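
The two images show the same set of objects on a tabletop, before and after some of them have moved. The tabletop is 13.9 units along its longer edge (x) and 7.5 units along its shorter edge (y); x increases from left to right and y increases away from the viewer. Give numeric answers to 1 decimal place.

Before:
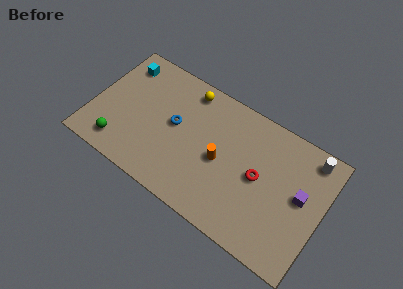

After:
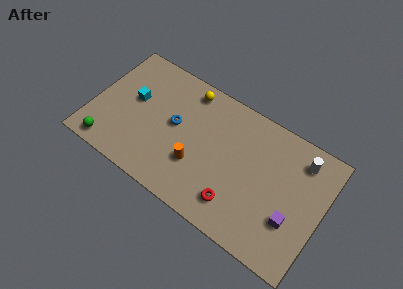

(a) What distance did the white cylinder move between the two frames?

0.6

The white cylinder was near (12.8, 6.5) before and (12.3, 6.1) after, so it travelled √(0.5² + 0.4²) ≈ 0.6 units.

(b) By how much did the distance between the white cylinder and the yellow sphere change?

-0.5

The distance was about 7.5 in the first image and 7.0 in the second, so they moved 0.5 units closer together.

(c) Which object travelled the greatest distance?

the red torus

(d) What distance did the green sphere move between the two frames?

0.7

The green sphere was near (2.0, 1.3) before and (1.4, 0.9) after, so it travelled √(0.6² + 0.4²) ≈ 0.7 units.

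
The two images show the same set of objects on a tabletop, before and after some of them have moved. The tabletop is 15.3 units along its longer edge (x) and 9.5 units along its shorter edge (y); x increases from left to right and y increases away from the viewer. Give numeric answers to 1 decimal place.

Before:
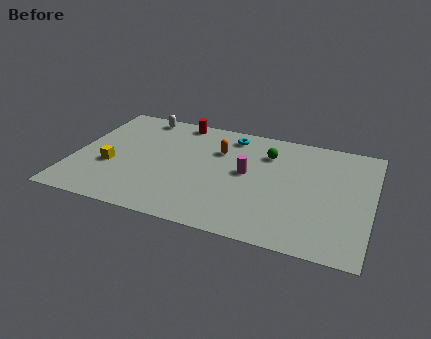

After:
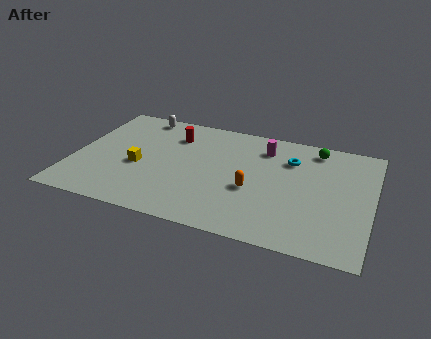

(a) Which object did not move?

the white capsule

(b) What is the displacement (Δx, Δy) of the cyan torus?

(3.2, -1.2)

The cyan torus started near (7.8, 8.1) and ended near (11.0, 6.9).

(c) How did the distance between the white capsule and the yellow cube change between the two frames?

-0.5

The distance was about 5.0 in the first image and 4.5 in the second, so they moved 0.5 units closer together.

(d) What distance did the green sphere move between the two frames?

2.6

The green sphere was near (9.8, 7.1) before and (12.2, 8.2) after, so it travelled √(2.4² + 1.1²) ≈ 2.6 units.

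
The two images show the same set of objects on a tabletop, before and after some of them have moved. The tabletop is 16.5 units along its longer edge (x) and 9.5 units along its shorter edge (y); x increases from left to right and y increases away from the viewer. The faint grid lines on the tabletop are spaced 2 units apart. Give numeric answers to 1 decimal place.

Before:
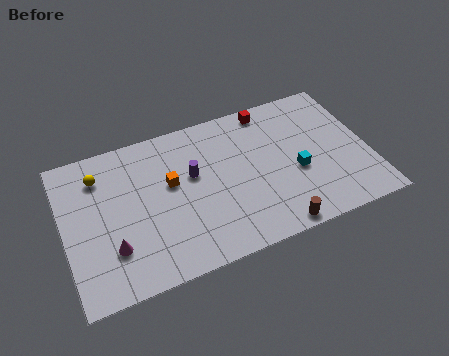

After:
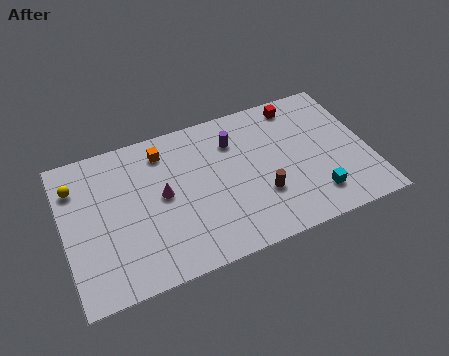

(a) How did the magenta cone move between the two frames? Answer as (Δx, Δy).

(2.9, 2.3)

From the two frames, the magenta cone sits at roughly (2.4, 2.7) before and (5.3, 5.0) after.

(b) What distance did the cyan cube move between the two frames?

2.1

The cyan cube was near (12.5, 3.9) before and (13.3, 2.0) after, so it travelled √(0.8² + 1.9²) ≈ 2.1 units.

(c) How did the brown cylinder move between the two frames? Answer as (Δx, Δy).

(-0.4, 2.3)

The brown cylinder was at about (10.9, 0.8) and moved to about (10.5, 3.1).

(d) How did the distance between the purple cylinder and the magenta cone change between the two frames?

-0.9

Before: roughly 5.5 units apart; after: 4.6. That's 0.9 units closer together.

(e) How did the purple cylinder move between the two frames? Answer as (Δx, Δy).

(2.4, 1.4)

From the two frames, the purple cylinder sits at roughly (7.0, 5.7) before and (9.4, 7.1) after.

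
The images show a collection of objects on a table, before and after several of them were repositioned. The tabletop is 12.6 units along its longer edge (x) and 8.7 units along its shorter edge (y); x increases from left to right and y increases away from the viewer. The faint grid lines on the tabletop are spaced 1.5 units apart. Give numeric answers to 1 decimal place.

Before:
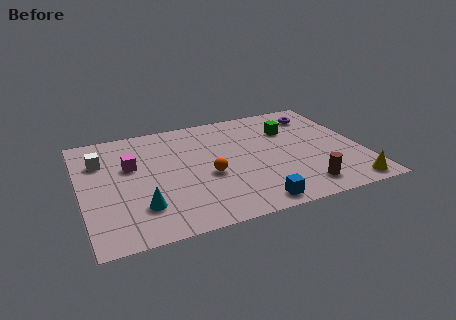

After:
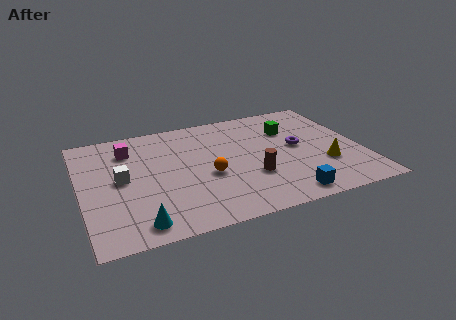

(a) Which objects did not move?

the orange sphere and the green cube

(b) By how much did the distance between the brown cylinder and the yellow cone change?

+1.2

The distance was about 2.1 in the first image and 3.3 in the second, so they moved 1.2 units further apart.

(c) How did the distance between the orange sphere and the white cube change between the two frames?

-1.4

The distance was about 5.3 in the first image and 3.9 in the second, so they moved 1.4 units closer together.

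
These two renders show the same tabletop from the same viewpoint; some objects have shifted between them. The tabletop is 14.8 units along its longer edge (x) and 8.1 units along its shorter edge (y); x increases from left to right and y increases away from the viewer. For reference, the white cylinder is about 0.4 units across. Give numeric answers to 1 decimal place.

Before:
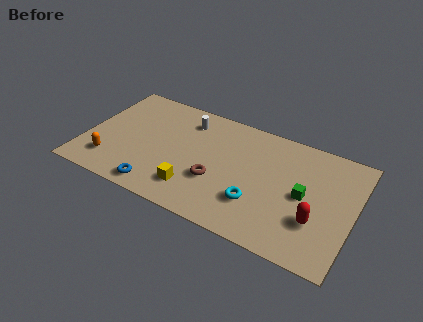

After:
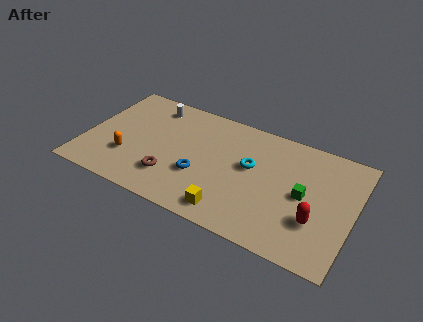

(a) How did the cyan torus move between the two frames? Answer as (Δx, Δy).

(-0.6, 2.3)

The cyan torus was at about (9.7, 2.4) and moved to about (9.1, 4.7).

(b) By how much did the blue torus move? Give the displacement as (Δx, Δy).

(2.1, 1.9)

The blue torus was at about (4.4, 1.0) and moved to about (6.5, 2.9).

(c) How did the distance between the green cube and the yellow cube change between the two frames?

-1.6

Before: roughly 6.2 units apart; after: 4.6. That's 1.6 units closer together.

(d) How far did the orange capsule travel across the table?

1.1

From (1.6, 1.8) to (2.5, 2.5), the orange capsule covered √(0.9² + 0.7²) ≈ 1.1 units.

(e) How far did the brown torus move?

2.5

From (7.4, 2.9) to (5.0, 2.1), the brown torus covered √(2.4² + 0.8²) ≈ 2.5 units.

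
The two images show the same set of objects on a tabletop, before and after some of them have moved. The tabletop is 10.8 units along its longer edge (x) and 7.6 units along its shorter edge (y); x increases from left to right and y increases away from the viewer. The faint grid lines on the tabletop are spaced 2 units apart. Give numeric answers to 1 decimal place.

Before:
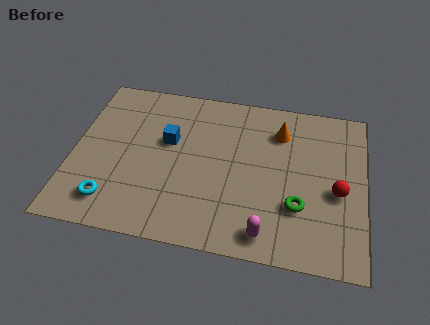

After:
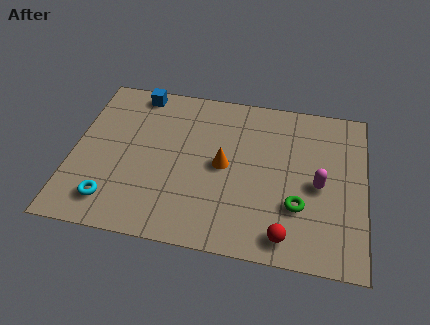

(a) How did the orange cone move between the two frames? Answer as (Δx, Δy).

(-2.0, -2.0)

From the two frames, the orange cone sits at roughly (7.6, 5.8) before and (5.6, 3.8) after.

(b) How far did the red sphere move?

2.9

The red sphere moved from about (9.8, 3.3) to (8.0, 1.0), a distance of √(1.8² + 2.3²) ≈ 2.9.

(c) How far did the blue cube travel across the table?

2.6

The blue cube was near (3.5, 4.6) before and (2.2, 6.8) after, so it travelled √(1.3² + 2.2²) ≈ 2.6 units.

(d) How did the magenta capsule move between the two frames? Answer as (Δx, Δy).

(1.8, 2.5)

The magenta capsule was at about (7.3, 1.0) and moved to about (9.1, 3.5).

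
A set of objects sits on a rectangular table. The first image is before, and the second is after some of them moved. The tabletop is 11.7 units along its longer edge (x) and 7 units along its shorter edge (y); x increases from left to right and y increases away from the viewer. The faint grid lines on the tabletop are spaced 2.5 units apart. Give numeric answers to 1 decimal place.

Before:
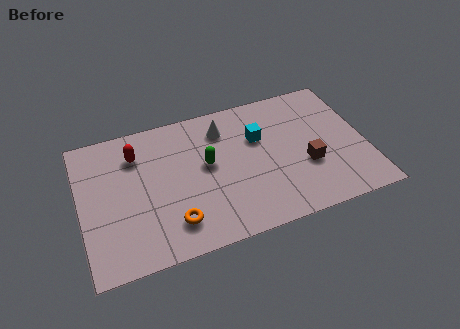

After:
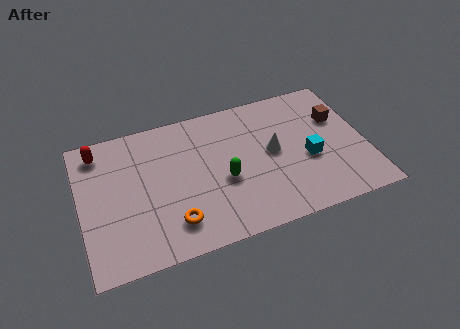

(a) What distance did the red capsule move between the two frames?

1.6

The red capsule moved from about (2.4, 5.3) to (0.9, 5.9), a distance of √(1.5² + 0.6²) ≈ 1.6.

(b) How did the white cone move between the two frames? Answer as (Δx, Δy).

(1.9, -1.8)

The white cone was at about (6.0, 5.5) and moved to about (7.9, 3.7).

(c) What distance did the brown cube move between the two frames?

2.5

The brown cube was near (9.2, 2.6) before and (10.7, 4.6) after, so it travelled √(1.5² + 2.0²) ≈ 2.5 units.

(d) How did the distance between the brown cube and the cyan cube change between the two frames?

-0.5

They were about 2.7 units apart before and 2.2 after — 0.5 units closer together.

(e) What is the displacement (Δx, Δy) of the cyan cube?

(1.9, -1.7)

From the two frames, the cyan cube sits at roughly (7.4, 4.6) before and (9.3, 2.9) after.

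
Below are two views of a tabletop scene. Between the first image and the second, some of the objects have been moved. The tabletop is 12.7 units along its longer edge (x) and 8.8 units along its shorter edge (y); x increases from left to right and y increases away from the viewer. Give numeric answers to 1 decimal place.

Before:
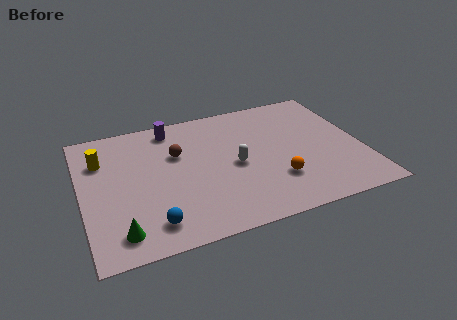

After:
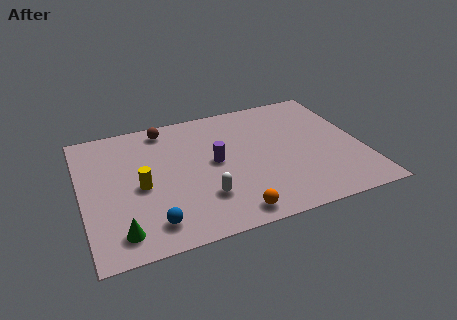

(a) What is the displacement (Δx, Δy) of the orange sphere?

(-2.2, -1.5)

From the two frames, the orange sphere sits at roughly (8.6, 2.5) before and (6.4, 1.0) after.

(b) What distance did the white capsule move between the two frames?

2.3

The white capsule was near (6.9, 4.1) before and (5.3, 2.4) after, so it travelled √(1.6² + 1.7²) ≈ 2.3 units.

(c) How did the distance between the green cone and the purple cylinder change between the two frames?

-1.3

The distance was about 6.8 in the first image and 5.5 in the second, so they moved 1.3 units closer together.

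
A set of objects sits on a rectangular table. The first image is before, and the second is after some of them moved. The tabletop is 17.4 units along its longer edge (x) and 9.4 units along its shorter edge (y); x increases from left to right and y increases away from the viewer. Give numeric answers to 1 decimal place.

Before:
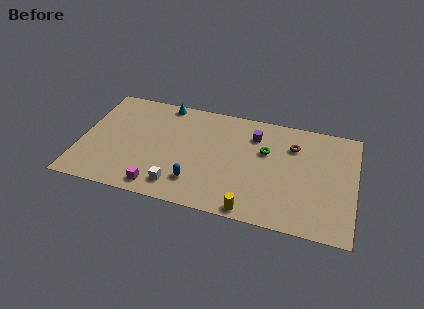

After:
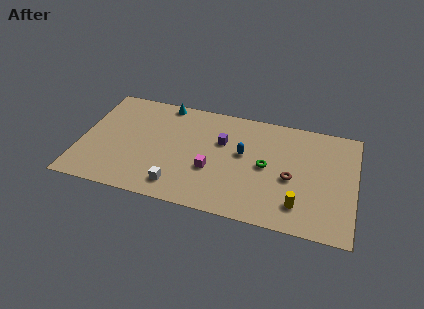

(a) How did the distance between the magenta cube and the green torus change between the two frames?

-4.5

They were about 8.1 units apart before and 3.6 after — 4.5 units closer together.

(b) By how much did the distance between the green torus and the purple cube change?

+1.8

The distance was about 1.4 in the first image and 3.2 in the second, so they moved 1.8 units further apart.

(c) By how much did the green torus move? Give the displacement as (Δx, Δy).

(0.1, -1.3)

The green torus was at about (11.7, 6.0) and moved to about (11.8, 4.7).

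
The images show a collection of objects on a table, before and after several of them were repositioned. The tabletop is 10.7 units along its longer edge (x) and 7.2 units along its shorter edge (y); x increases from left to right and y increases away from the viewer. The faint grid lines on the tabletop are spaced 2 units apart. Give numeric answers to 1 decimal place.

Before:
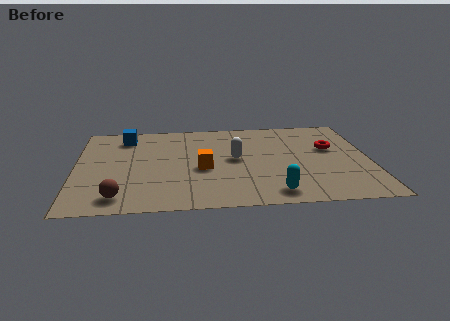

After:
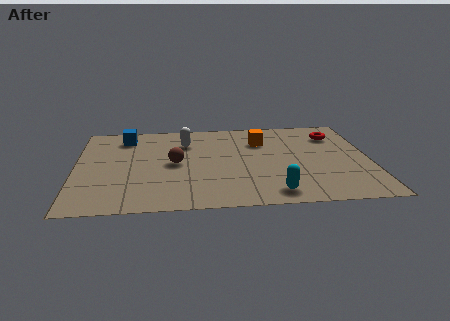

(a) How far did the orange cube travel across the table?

3.0

The orange cube moved from about (4.6, 3.1) to (6.8, 5.2), a distance of √(2.2² + 2.1²) ≈ 3.0.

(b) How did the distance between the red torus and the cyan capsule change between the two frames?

+1.1

They were about 4.0 units apart before and 5.1 after — 1.1 units further apart.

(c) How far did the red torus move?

1.1

From (9.3, 4.4) to (9.5, 5.5), the red torus covered √(0.2² + 1.1²) ≈ 1.1 units.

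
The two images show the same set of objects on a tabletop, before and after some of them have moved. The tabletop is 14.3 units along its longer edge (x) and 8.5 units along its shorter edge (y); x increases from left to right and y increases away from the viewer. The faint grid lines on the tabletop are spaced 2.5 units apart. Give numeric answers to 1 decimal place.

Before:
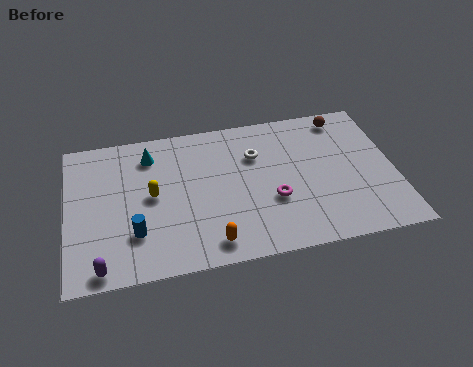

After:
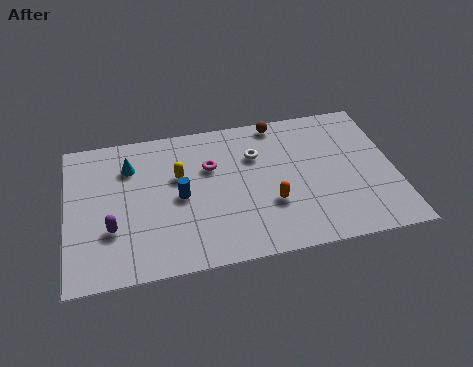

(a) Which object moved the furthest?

the magenta torus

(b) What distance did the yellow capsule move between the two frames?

1.5

From (3.7, 4.4) to (4.9, 5.3), the yellow capsule covered √(1.2² + 0.9²) ≈ 1.5 units.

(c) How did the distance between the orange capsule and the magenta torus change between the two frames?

+0.3

Before: roughly 3.4 units apart; after: 3.7. That's 0.3 units further apart.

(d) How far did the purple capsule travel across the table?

2.1

From (1.4, 0.8) to (1.9, 2.8), the purple capsule covered √(0.5² + 2.0²) ≈ 2.1 units.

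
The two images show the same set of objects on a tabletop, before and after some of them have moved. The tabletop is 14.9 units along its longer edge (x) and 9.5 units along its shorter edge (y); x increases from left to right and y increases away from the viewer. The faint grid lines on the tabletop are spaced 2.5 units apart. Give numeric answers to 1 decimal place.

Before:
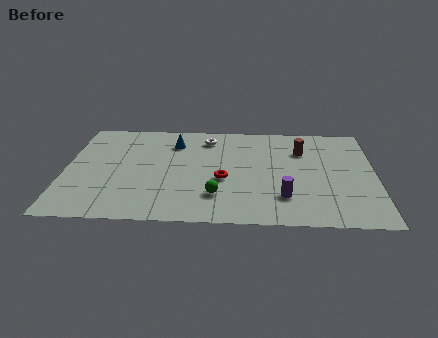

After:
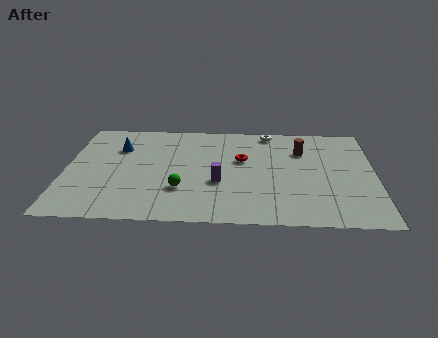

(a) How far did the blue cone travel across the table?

2.8

From (5.2, 7.3) to (2.5, 6.7), the blue cone covered √(2.7² + 0.6²) ≈ 2.8 units.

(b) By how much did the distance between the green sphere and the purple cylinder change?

-1.3

They were about 3.2 units apart before and 1.9 after — 1.3 units closer together.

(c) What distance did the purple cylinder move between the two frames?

3.3

The purple cylinder was near (10.5, 2.4) before and (7.4, 3.6) after, so it travelled √(3.1² + 1.2²) ≈ 3.3 units.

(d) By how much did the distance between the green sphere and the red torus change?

+2.6

They were about 1.5 units apart before and 4.1 after — 2.6 units further apart.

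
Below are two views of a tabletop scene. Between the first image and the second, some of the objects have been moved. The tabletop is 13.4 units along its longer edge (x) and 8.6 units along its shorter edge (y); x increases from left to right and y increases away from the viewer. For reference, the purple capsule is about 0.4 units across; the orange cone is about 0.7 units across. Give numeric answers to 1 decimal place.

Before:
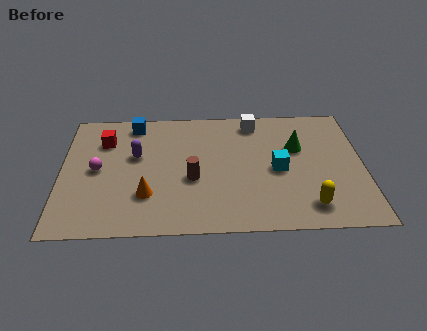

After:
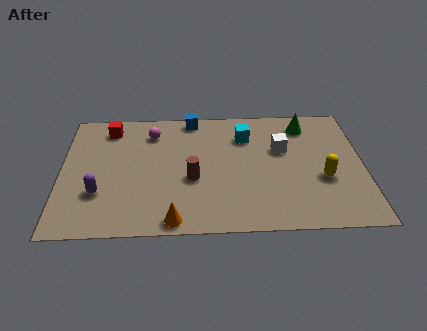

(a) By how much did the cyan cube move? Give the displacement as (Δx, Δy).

(-1.4, 2.4)

From the two frames, the cyan cube sits at roughly (9.6, 4.0) before and (8.2, 6.4) after.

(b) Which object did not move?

the brown cylinder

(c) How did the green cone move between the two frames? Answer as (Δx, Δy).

(0.4, 1.6)

From the two frames, the green cone sits at roughly (10.5, 5.5) before and (10.9, 7.1) after.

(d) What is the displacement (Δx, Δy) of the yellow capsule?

(0.7, 1.8)

The yellow capsule started near (10.9, 1.5) and ended near (11.6, 3.3).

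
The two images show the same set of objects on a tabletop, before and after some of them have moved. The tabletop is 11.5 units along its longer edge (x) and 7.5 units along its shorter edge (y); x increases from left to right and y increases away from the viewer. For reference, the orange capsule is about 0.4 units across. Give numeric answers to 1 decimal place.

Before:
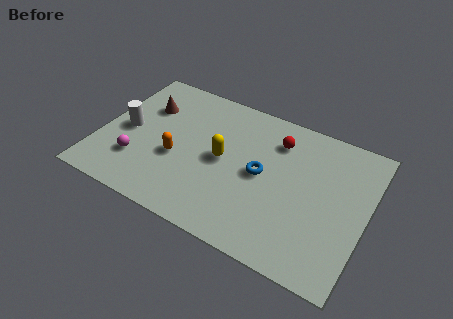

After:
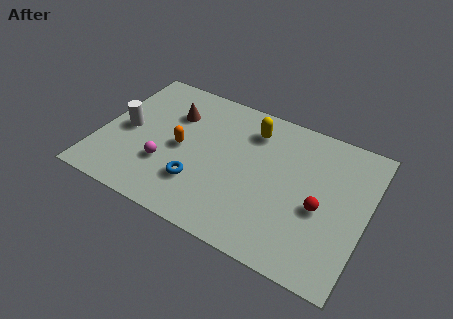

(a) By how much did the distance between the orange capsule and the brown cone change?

-1.0

They were about 2.8 units apart before and 1.8 after — 1.0 units closer together.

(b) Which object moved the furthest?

the red sphere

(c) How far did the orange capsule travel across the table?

0.6

The orange capsule was near (3.4, 3.0) before and (3.5, 3.6) after, so it travelled √(0.1² + 0.6²) ≈ 0.6 units.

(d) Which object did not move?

the white cylinder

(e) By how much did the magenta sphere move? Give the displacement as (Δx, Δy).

(1.2, 0.3)

The magenta sphere was at about (1.8, 2.1) and moved to about (3.0, 2.4).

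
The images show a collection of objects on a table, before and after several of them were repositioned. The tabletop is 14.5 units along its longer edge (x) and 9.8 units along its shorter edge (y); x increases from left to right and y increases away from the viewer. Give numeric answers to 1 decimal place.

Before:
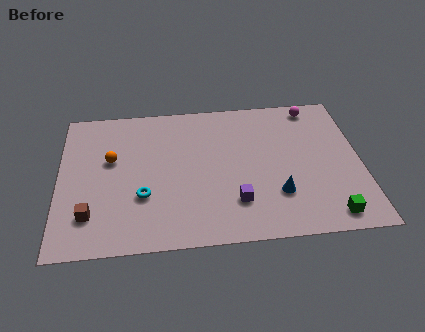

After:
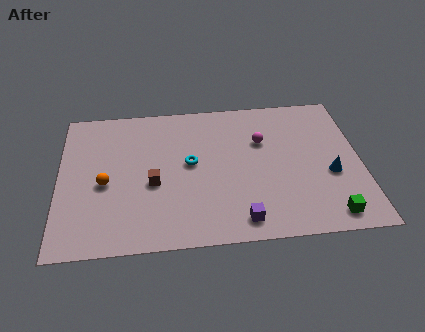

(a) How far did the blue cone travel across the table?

2.8

From (10.4, 2.8) to (13.0, 3.9), the blue cone covered √(2.6² + 1.1²) ≈ 2.8 units.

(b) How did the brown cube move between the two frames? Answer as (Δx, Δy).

(3.0, 1.8)

The brown cube was at about (1.5, 2.3) and moved to about (4.5, 4.1).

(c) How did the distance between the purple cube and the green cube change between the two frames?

-0.4

Before: roughly 4.6 units apart; after: 4.2. That's 0.4 units closer together.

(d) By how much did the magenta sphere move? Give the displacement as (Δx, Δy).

(-2.6, -2.2)

From the two frames, the magenta sphere sits at roughly (12.4, 8.7) before and (9.8, 6.5) after.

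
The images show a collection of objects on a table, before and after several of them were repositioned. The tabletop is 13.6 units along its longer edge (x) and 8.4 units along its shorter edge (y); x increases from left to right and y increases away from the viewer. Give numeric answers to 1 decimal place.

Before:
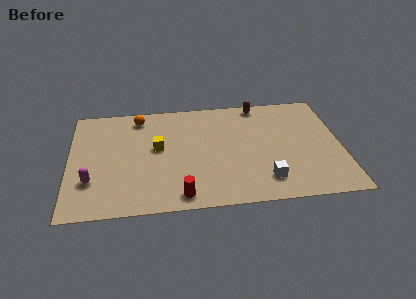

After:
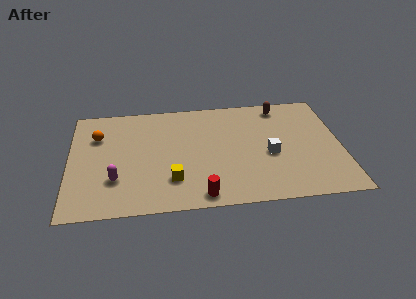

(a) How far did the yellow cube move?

2.6

The yellow cube was near (4.4, 4.7) before and (5.1, 2.2) after, so it travelled √(0.7² + 2.5²) ≈ 2.6 units.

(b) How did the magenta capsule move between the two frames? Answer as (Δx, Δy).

(1.2, 0.0)

The magenta capsule started near (1.1, 2.5) and ended near (2.3, 2.5).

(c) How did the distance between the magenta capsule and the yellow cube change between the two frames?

-1.2

The distance was about 4.0 in the first image and 2.8 in the second, so they moved 1.2 units closer together.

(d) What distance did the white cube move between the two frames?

1.9

The white cube was near (9.7, 1.7) before and (10.0, 3.6) after, so it travelled √(0.3² + 1.9²) ≈ 1.9 units.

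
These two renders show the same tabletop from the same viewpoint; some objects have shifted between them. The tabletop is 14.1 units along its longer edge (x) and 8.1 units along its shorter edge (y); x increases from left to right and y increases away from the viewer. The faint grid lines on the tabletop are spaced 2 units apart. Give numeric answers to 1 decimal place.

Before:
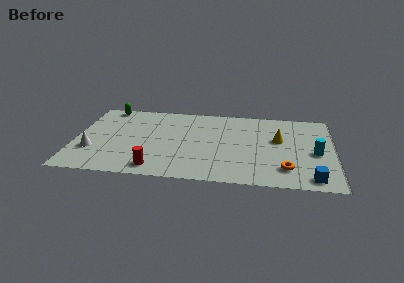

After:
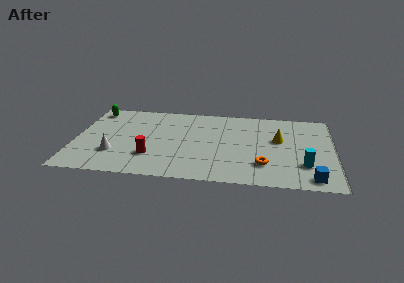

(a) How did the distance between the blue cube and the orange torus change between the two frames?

+1.2

They were about 1.6 units apart before and 2.8 after — 1.2 units further apart.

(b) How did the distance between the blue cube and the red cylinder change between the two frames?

+0.4

Before: roughly 8.4 units apart; after: 8.8. That's 0.4 units further apart.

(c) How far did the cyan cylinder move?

1.4

From (13.1, 3.6) to (12.5, 2.3), the cyan cylinder covered √(0.6² + 1.3²) ≈ 1.4 units.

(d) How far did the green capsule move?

0.8

The green capsule moved from about (1.6, 7.3) to (0.9, 6.9), a distance of √(0.7² + 0.4²) ≈ 0.8.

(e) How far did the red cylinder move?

1.2

The red cylinder moved from about (4.5, 1.1) to (4.2, 2.3), a distance of √(0.3² + 1.2²) ≈ 1.2.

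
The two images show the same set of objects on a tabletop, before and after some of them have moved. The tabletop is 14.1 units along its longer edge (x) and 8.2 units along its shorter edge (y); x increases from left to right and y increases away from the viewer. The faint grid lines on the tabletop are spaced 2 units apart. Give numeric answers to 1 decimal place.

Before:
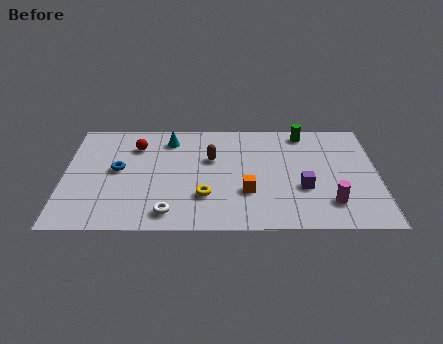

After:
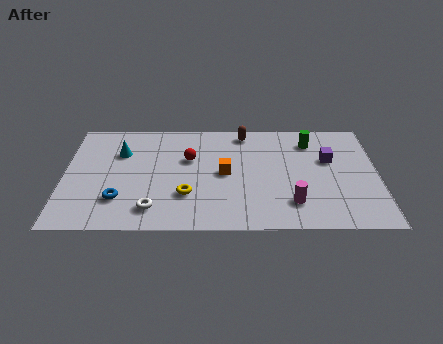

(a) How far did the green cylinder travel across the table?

0.8

The green cylinder was near (10.8, 7.2) before and (11.1, 6.5) after, so it travelled √(0.3² + 0.7²) ≈ 0.8 units.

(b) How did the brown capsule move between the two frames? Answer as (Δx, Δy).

(1.5, 2.0)

The brown capsule started near (6.6, 5.2) and ended near (8.1, 7.2).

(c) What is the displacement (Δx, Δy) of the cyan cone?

(-2.2, -1.0)

From the two frames, the cyan cone sits at roughly (4.7, 6.7) before and (2.5, 5.7) after.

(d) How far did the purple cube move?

2.4

The purple cube moved from about (10.7, 3.0) to (11.9, 5.1), a distance of √(1.2² + 2.1²) ≈ 2.4.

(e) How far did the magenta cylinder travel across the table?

1.7

From (11.9, 1.9) to (10.2, 1.9), the magenta cylinder covered √(1.7² + 0.0²) ≈ 1.7 units.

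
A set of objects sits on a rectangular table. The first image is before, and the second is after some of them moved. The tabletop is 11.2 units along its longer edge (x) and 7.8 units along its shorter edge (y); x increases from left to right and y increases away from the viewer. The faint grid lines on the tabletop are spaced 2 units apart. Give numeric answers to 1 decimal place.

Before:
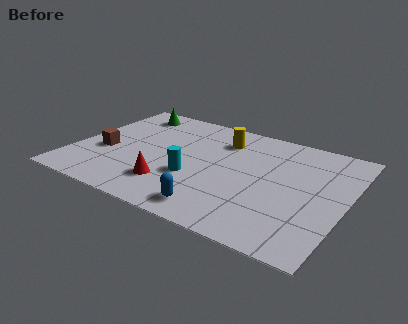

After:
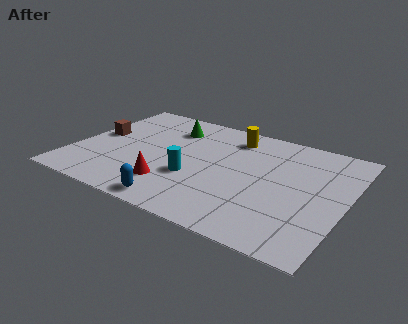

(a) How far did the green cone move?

2.0

From (1.7, 6.6) to (3.6, 6.0), the green cone covered √(1.9² + 0.6²) ≈ 2.0 units.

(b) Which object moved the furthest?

the green cone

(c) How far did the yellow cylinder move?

0.6

The yellow cylinder moved from about (5.8, 6.0) to (6.2, 6.4), a distance of √(0.4² + 0.4²) ≈ 0.6.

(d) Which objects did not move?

the cyan cylinder and the red cone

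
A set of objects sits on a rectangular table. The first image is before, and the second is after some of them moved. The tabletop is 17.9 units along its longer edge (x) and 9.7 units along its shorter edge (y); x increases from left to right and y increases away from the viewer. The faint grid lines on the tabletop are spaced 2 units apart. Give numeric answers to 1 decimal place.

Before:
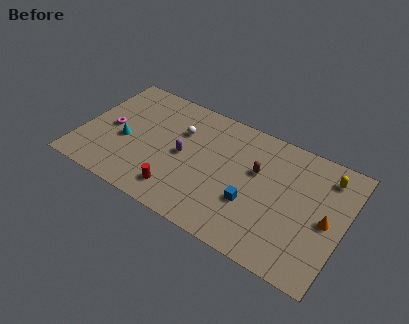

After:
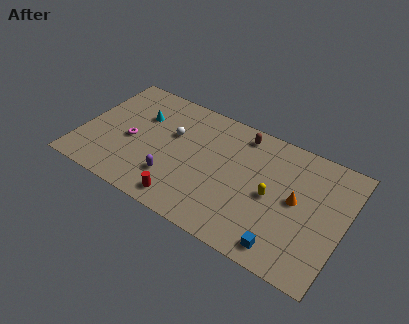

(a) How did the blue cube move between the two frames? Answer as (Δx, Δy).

(2.5, -2.1)

The blue cube started near (11.9, 3.4) and ended near (14.4, 1.3).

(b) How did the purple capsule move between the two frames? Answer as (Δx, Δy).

(-0.4, -2.2)

The purple capsule started near (7.0, 4.8) and ended near (6.6, 2.6).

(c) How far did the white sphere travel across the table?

0.7

The white sphere was near (6.5, 6.6) before and (6.0, 6.1) after, so it travelled √(0.5² + 0.5²) ≈ 0.7 units.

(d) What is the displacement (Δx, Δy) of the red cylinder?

(0.5, -0.5)

The red cylinder was at about (7.1, 1.8) and moved to about (7.6, 1.3).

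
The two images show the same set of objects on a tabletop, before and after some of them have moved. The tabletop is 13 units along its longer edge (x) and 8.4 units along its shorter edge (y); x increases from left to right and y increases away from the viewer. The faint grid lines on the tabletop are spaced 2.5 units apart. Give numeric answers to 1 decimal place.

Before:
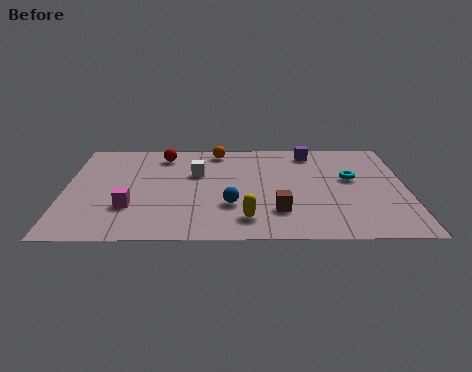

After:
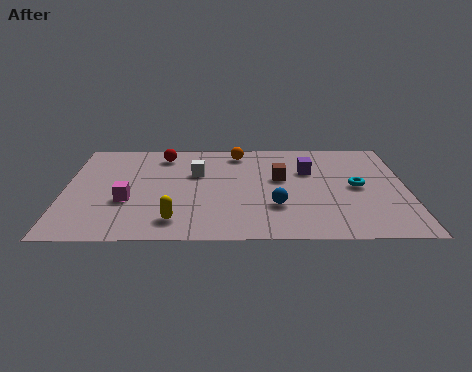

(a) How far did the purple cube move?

1.6

The purple cube moved from about (9.4, 7.2) to (9.3, 5.6), a distance of √(0.1² + 1.6²) ≈ 1.6.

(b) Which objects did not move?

the red sphere and the white cube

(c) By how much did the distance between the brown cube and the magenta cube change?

+0.5

The distance was about 5.6 in the first image and 6.1 in the second, so they moved 0.5 units further apart.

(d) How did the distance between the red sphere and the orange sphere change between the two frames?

+0.8

Before: roughly 2.1 units apart; after: 2.9. That's 0.8 units further apart.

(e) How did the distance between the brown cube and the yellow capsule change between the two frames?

+3.9

The distance was about 1.3 in the first image and 5.2 in the second, so they moved 3.9 units further apart.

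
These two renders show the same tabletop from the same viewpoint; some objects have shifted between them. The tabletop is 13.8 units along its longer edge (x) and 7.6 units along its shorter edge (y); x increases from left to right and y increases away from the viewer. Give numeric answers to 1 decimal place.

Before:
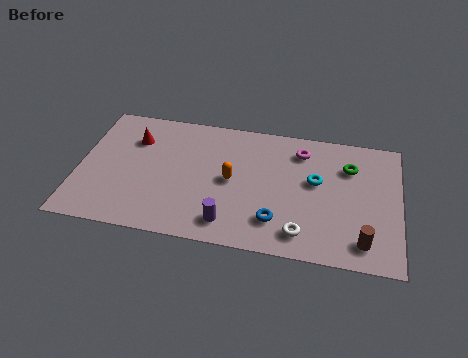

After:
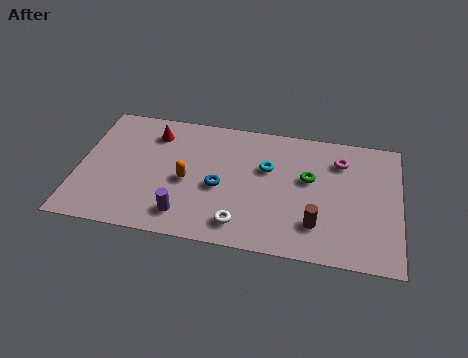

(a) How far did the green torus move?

2.0

From (11.6, 5.5) to (9.9, 4.5), the green torus covered √(1.7² + 1.0²) ≈ 2.0 units.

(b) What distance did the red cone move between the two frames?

0.9

The red cone moved from about (2.3, 5.5) to (3.1, 6.0), a distance of √(0.8² + 0.5²) ≈ 0.9.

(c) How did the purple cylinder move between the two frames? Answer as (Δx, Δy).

(-1.9, 0.1)

From the two frames, the purple cylinder sits at roughly (6.6, 1.3) before and (4.7, 1.4) after.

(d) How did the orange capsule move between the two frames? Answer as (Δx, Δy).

(-1.9, -0.4)

The orange capsule started near (6.6, 3.8) and ended near (4.7, 3.4).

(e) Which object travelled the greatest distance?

the blue torus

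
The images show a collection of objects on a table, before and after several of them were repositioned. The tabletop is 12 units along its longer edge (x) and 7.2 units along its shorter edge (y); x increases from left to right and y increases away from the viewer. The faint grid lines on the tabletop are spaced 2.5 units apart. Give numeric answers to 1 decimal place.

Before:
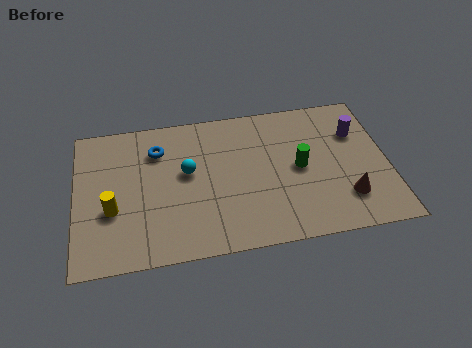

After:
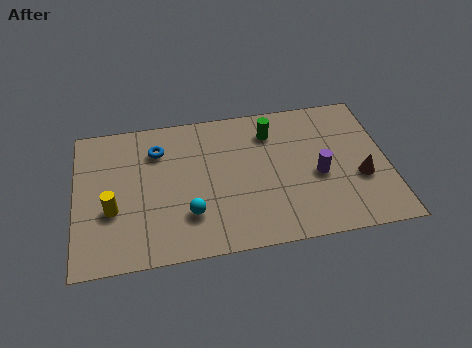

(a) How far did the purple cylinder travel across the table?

2.5

The purple cylinder was near (10.9, 5.0) before and (9.3, 3.1) after, so it travelled √(1.6² + 1.9²) ≈ 2.5 units.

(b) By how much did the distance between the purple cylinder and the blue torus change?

-1.2

They were about 7.7 units apart before and 6.5 after — 1.2 units closer together.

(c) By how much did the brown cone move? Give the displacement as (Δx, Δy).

(0.6, 0.9)

The brown cone was at about (10.3, 1.8) and moved to about (10.9, 2.7).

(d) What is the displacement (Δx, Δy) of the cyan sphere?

(0.0, -2.1)

From the two frames, the cyan sphere sits at roughly (4.3, 4.1) before and (4.3, 2.0) after.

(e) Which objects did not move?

the blue torus and the yellow cylinder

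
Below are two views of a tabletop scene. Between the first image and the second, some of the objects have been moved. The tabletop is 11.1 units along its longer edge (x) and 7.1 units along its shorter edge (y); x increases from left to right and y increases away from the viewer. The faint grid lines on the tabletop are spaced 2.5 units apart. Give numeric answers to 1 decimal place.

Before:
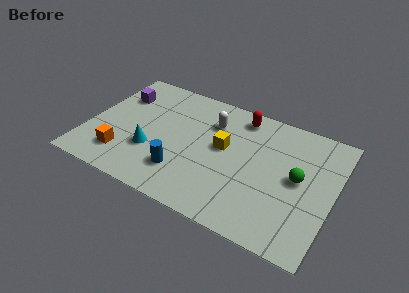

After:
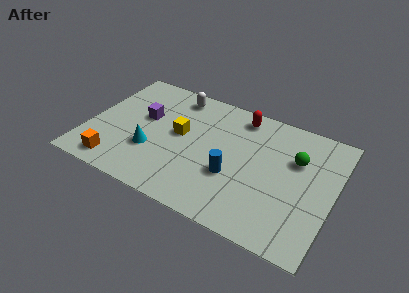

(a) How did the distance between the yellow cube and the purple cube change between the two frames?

-3.4

They were about 5.1 units apart before and 1.7 after — 3.4 units closer together.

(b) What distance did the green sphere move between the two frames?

1.0

The green sphere moved from about (9.5, 3.7) to (9.3, 4.7), a distance of √(0.2² + 1.0²) ≈ 1.0.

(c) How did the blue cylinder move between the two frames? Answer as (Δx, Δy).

(2.2, 0.8)

From the two frames, the blue cylinder sits at roughly (4.5, 1.8) before and (6.7, 2.6) after.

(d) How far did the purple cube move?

1.6

The purple cube was near (1.1, 5.1) before and (2.4, 4.2) after, so it travelled √(1.3² + 0.9²) ≈ 1.6 units.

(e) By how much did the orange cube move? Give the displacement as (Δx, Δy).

(-0.2, -0.6)

From the two frames, the orange cube sits at roughly (1.8, 1.6) before and (1.6, 1.0) after.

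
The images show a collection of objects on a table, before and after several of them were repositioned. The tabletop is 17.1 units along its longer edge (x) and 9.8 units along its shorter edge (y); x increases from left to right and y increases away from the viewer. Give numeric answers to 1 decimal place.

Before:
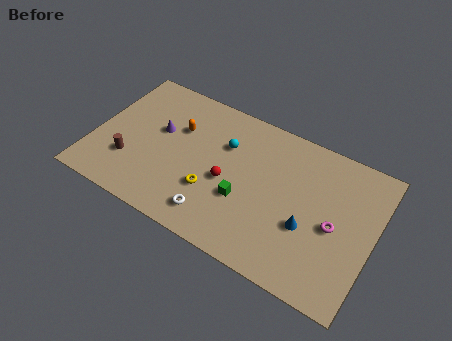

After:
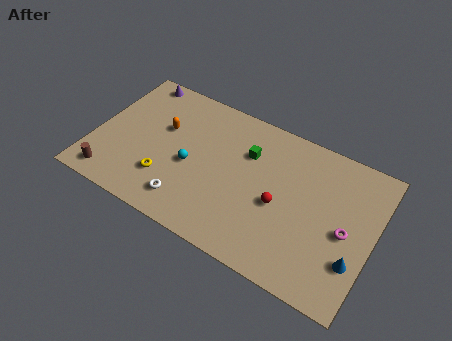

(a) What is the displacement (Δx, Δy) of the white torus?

(-1.7, 0.1)

The white torus was at about (7.9, 1.7) and moved to about (6.2, 1.8).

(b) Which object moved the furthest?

the purple cone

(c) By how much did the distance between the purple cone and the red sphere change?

+6.0

Before: roughly 4.7 units apart; after: 10.7. That's 6.0 units further apart.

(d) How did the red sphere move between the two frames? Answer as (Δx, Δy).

(3.2, 0.0)

From the two frames, the red sphere sits at roughly (8.3, 4.3) before and (11.5, 4.3) after.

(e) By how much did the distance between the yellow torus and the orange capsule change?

-0.7

They were about 4.2 units apart before and 3.5 after — 0.7 units closer together.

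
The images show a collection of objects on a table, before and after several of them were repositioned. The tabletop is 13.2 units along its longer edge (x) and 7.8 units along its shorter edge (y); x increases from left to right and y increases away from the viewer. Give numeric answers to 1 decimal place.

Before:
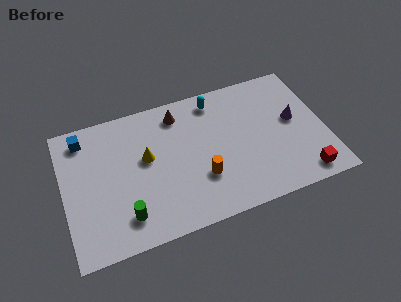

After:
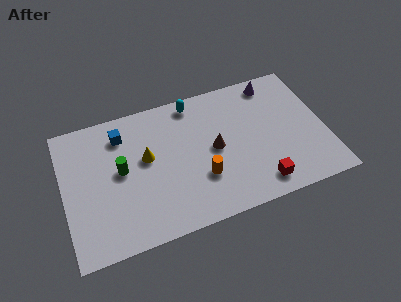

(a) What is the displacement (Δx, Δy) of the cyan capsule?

(-1.1, 0.2)

From the two frames, the cyan capsule sits at roughly (7.9, 6.7) before and (6.8, 6.9) after.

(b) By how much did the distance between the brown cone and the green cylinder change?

-1.1

They were about 5.8 units apart before and 4.7 after — 1.1 units closer together.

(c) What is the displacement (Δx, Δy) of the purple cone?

(-0.8, 2.5)

The purple cone was at about (11.7, 4.3) and moved to about (10.9, 6.8).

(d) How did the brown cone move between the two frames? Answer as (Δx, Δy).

(1.6, -2.6)

From the two frames, the brown cone sits at roughly (6.0, 6.5) before and (7.6, 3.9) after.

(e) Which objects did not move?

the orange cylinder and the yellow cone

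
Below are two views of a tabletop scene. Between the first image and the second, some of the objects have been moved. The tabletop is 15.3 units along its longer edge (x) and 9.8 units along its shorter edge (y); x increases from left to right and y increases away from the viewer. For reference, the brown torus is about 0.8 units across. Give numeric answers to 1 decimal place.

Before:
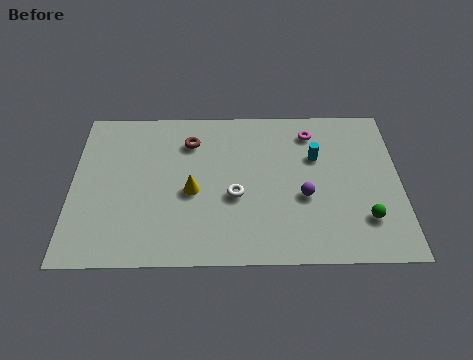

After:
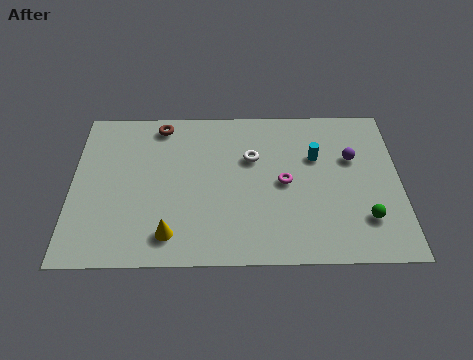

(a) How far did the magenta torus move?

3.5

The magenta torus moved from about (11.2, 8.0) to (9.9, 4.8), a distance of √(1.3² + 3.2²) ≈ 3.5.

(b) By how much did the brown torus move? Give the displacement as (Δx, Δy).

(-1.4, 1.1)

From the two frames, the brown torus sits at roughly (5.5, 7.5) before and (4.1, 8.6) after.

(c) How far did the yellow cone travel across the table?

2.8

The yellow cone was near (5.6, 4.3) before and (4.6, 1.7) after, so it travelled √(1.0² + 2.6²) ≈ 2.8 units.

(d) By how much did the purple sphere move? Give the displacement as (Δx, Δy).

(2.3, 2.4)

The purple sphere started near (10.8, 3.9) and ended near (13.1, 6.3).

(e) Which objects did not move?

the cyan cylinder and the green sphere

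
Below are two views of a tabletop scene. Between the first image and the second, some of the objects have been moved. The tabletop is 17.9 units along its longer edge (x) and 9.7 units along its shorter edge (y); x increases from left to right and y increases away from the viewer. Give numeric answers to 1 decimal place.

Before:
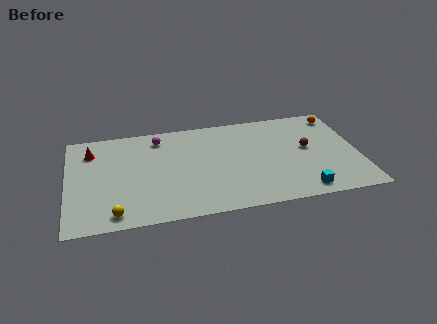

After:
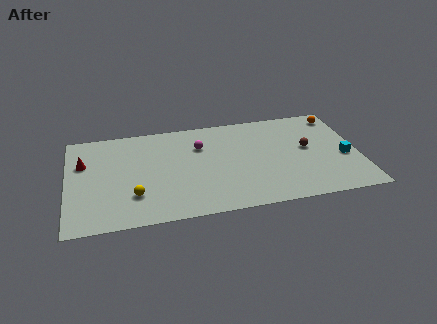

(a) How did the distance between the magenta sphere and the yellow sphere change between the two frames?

-1.6

They were about 7.5 units apart before and 5.9 after — 1.6 units closer together.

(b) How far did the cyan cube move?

4.0

From (14.2, 1.2) to (17.0, 4.0), the cyan cube covered √(2.8² + 2.8²) ≈ 4.0 units.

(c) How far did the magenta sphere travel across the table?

2.8

The magenta sphere was near (5.7, 8.1) before and (8.2, 6.8) after, so it travelled √(2.5² + 1.3²) ≈ 2.8 units.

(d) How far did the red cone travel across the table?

1.2

The red cone was near (1.5, 7.5) before and (1.0, 6.4) after, so it travelled √(0.5² + 1.1²) ≈ 1.2 units.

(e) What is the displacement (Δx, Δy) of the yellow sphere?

(1.2, 1.5)

From the two frames, the yellow sphere sits at roughly (2.8, 1.2) before and (4.0, 2.7) after.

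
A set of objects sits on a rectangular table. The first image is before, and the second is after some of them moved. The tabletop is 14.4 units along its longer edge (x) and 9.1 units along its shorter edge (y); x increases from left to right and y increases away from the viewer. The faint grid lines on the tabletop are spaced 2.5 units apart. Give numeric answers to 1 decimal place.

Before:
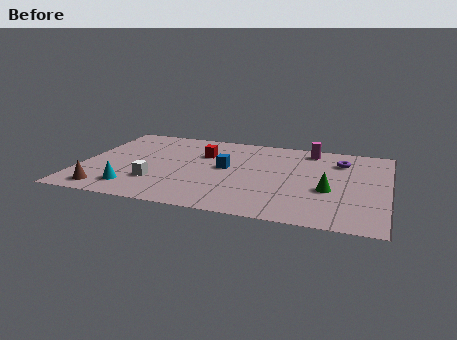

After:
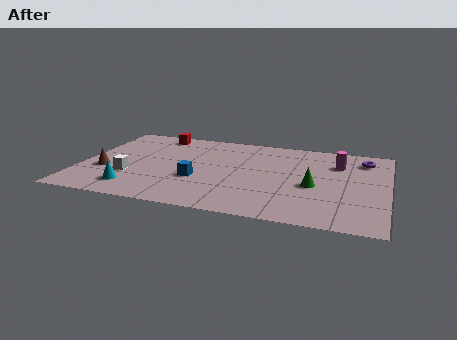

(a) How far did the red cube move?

3.0

The red cube moved from about (5.6, 6.2) to (3.2, 8.0), a distance of √(2.4² + 1.8²) ≈ 3.0.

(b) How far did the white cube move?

1.4

The white cube moved from about (3.7, 2.6) to (2.4, 3.0), a distance of √(1.3² + 0.4²) ≈ 1.4.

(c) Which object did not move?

the cyan cone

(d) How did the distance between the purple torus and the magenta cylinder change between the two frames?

-0.4

They were about 1.8 units apart before and 1.4 after — 0.4 units closer together.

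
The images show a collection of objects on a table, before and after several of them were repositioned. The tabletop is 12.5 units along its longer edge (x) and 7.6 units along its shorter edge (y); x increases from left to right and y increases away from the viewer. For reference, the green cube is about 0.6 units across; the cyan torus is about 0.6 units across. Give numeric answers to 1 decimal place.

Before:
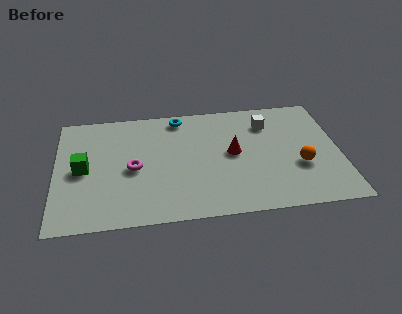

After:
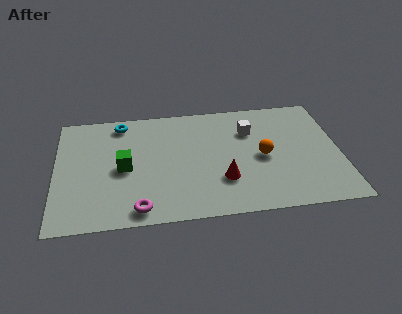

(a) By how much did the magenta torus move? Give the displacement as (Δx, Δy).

(0.2, -2.6)

The magenta torus was at about (3.4, 3.5) and moved to about (3.6, 0.9).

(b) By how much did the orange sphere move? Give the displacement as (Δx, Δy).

(-1.6, 0.8)

From the two frames, the orange sphere sits at roughly (10.7, 2.8) before and (9.1, 3.6) after.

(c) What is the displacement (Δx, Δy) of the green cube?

(1.8, -0.1)

The green cube started near (1.2, 3.7) and ended near (3.0, 3.6).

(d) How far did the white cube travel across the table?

0.9

From (9.4, 5.8) to (8.6, 5.4), the white cube covered √(0.8² + 0.4²) ≈ 0.9 units.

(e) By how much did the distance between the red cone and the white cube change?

+1.0

They were about 2.4 units apart before and 3.4 after — 1.0 units further apart.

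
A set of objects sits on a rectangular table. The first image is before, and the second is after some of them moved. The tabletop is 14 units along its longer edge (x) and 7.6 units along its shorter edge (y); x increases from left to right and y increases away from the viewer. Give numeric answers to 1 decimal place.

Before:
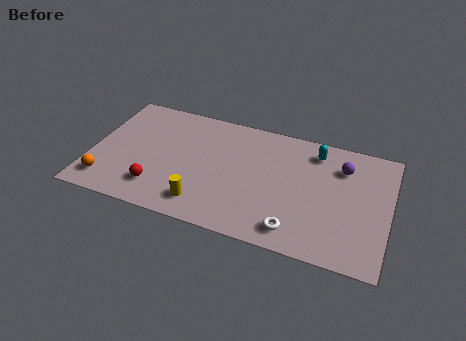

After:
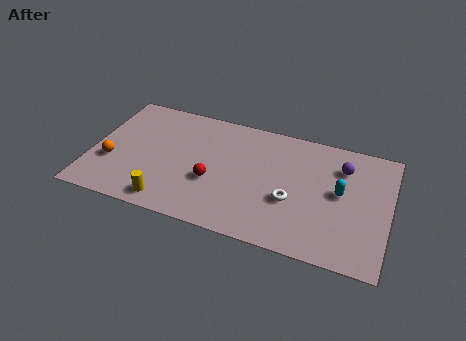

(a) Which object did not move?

the purple sphere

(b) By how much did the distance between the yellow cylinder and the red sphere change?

+0.5

The distance was about 2.2 in the first image and 2.7 in the second, so they moved 0.5 units further apart.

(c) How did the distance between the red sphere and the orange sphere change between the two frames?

+2.4

The distance was about 2.4 in the first image and 4.8 in the second, so they moved 2.4 units further apart.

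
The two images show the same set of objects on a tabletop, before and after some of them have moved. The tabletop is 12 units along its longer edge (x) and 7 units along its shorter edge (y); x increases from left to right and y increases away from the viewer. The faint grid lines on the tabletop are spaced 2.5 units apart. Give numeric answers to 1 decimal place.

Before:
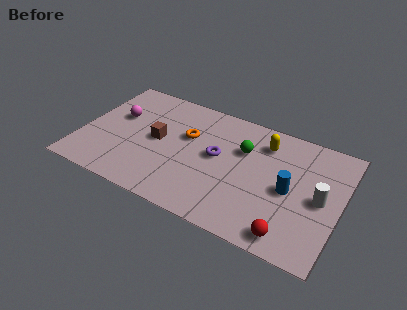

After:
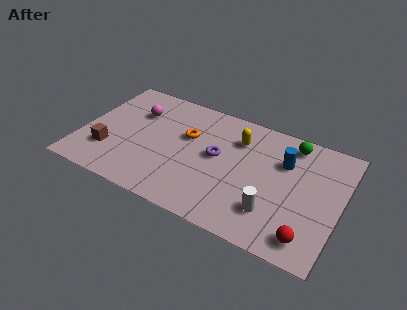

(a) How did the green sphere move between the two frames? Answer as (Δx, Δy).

(2.1, 1.3)

The green sphere was at about (7.4, 4.7) and moved to about (9.5, 6.0).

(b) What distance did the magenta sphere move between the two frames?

1.0

From (1.5, 4.3) to (2.3, 4.9), the magenta sphere covered √(0.8² + 0.6²) ≈ 1.0 units.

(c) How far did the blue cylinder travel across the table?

1.6

The blue cylinder was near (9.7, 3.3) before and (9.3, 4.8) after, so it travelled √(0.4² + 1.5²) ≈ 1.6 units.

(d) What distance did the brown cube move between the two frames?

2.6

The brown cube moved from about (3.5, 3.6) to (1.4, 2.0), a distance of √(2.1² + 1.6²) ≈ 2.6.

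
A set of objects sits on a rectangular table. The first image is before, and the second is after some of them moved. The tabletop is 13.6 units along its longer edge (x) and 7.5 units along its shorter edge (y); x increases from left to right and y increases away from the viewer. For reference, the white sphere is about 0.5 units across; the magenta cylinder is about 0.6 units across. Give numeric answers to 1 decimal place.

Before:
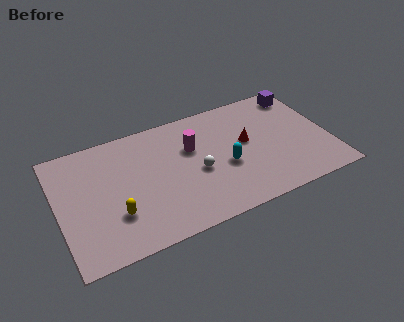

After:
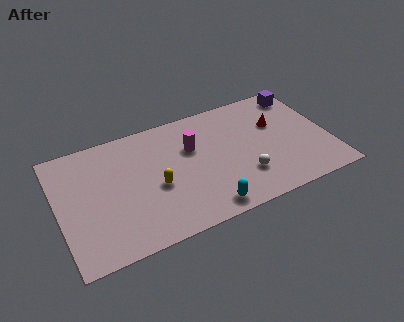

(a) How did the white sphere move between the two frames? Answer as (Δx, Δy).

(2.2, -1.2)

The white sphere started near (6.9, 3.3) and ended near (9.1, 2.1).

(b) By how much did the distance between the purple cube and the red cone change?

-1.6

Before: roughly 3.8 units apart; after: 2.2. That's 1.6 units closer together.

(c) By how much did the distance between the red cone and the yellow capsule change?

-0.6

The distance was about 7.1 in the first image and 6.5 in the second, so they moved 0.6 units closer together.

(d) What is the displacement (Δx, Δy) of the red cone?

(1.6, 0.6)

The red cone started near (9.5, 4.2) and ended near (11.1, 4.8).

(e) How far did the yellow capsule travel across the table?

2.3

The yellow capsule moved from about (2.7, 2.3) to (4.8, 3.2), a distance of √(2.1² + 0.9²) ≈ 2.3.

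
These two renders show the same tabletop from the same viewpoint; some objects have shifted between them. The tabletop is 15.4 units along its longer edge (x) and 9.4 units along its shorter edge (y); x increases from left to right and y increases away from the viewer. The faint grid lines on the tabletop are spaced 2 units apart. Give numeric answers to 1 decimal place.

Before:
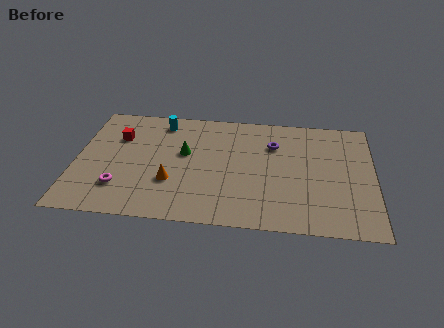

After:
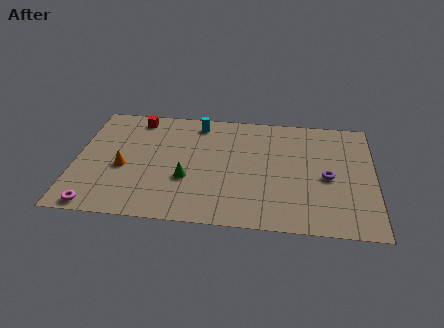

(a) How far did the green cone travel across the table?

2.1

From (5.6, 5.5) to (5.8, 3.4), the green cone covered √(0.2² + 2.1²) ≈ 2.1 units.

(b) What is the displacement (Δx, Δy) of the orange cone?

(-2.5, 0.9)

The orange cone was at about (5.0, 3.1) and moved to about (2.5, 4.0).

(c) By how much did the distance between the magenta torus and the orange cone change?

+0.7

The distance was about 2.7 in the first image and 3.4 in the second, so they moved 0.7 units further apart.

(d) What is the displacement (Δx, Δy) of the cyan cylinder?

(1.9, 0.1)

The cyan cylinder started near (4.3, 8.0) and ended near (6.2, 8.1).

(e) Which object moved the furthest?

the purple torus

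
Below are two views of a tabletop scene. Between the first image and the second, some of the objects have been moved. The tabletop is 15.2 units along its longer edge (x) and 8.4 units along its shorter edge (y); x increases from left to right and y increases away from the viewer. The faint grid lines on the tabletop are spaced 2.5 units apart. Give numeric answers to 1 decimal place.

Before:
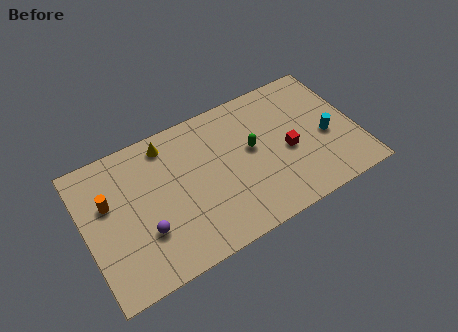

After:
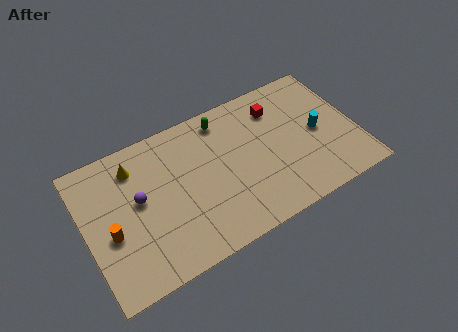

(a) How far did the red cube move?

2.8

The red cube was near (11.3, 3.7) before and (11.1, 6.5) after, so it travelled √(0.2² + 2.8²) ≈ 2.8 units.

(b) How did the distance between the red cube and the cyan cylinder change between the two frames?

+0.9

The distance was about 2.2 in the first image and 3.1 in the second, so they moved 0.9 units further apart.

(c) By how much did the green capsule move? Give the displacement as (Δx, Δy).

(-1.3, 2.5)

The green capsule started near (9.4, 4.7) and ended near (8.1, 7.2).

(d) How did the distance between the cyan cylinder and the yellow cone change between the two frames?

+1.1

Before: roughly 9.3 units apart; after: 10.4. That's 1.1 units further apart.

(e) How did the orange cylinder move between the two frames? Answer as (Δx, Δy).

(-0.1, -1.8)

The orange cylinder was at about (1.4, 5.3) and moved to about (1.3, 3.5).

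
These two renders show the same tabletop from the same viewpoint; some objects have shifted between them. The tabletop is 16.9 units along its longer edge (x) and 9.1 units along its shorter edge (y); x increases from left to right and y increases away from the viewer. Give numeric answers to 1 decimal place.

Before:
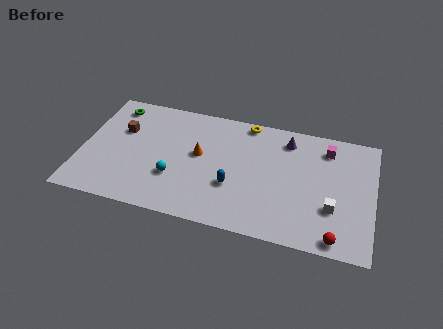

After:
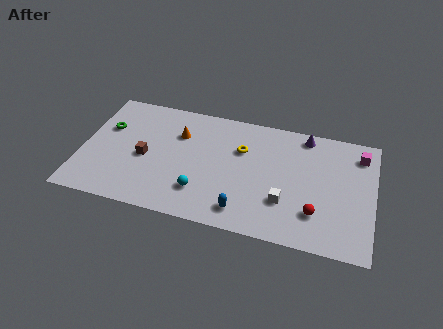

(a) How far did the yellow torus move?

2.2

From (9.4, 8.3) to (9.2, 6.1), the yellow torus covered √(0.2² + 2.2²) ≈ 2.2 units.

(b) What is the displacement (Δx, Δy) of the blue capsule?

(0.7, -1.7)

From the two frames, the blue capsule sits at roughly (8.9, 3.2) before and (9.6, 1.5) after.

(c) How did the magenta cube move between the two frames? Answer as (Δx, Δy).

(1.9, 0.0)

The magenta cube started near (14.1, 7.4) and ended near (16.0, 7.4).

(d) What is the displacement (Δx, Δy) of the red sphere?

(-1.2, 1.5)

The red sphere was at about (14.9, 0.9) and moved to about (13.7, 2.4).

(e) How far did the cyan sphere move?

1.7

The cyan sphere moved from about (5.5, 3.0) to (7.1, 2.3), a distance of √(1.6² + 0.7²) ≈ 1.7.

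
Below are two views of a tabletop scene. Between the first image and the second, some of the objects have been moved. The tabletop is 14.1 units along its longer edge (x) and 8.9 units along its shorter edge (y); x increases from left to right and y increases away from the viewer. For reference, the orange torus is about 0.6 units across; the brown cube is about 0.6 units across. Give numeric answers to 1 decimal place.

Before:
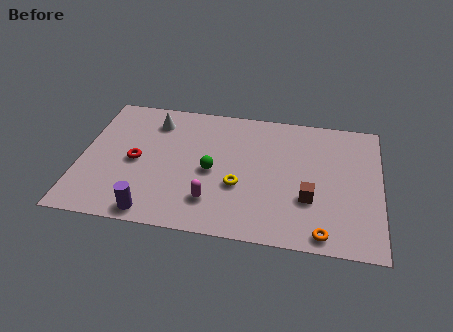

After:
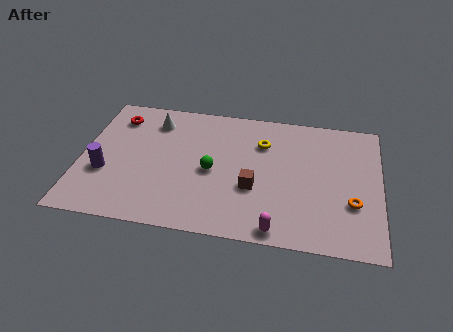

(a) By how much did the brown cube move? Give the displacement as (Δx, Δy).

(-2.6, 0.3)

From the two frames, the brown cube sits at roughly (10.8, 3.0) before and (8.2, 3.3) after.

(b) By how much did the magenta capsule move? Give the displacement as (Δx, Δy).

(3.1, -1.3)

The magenta capsule was at about (6.3, 2.1) and moved to about (9.4, 0.8).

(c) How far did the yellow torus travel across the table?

3.3

The yellow torus moved from about (7.5, 3.3) to (8.5, 6.4), a distance of √(1.0² + 3.1²) ≈ 3.3.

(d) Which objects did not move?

the green sphere and the white cone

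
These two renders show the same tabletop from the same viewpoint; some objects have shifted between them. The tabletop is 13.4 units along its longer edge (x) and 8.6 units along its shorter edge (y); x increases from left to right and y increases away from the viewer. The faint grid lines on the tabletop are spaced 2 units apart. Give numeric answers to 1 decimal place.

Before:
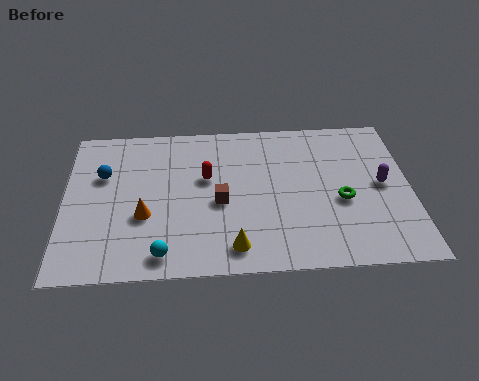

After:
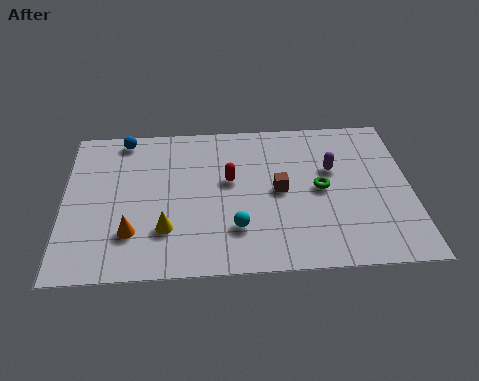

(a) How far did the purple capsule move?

2.1

The purple capsule moved from about (12.3, 4.4) to (10.4, 5.4), a distance of √(1.9² + 1.0²) ≈ 2.1.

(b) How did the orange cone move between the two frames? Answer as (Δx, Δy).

(-0.5, -0.9)

From the two frames, the orange cone sits at roughly (3.1, 3.2) before and (2.6, 2.3) after.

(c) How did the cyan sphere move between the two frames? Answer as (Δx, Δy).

(2.8, 1.2)

The cyan sphere was at about (3.8, 1.1) and moved to about (6.6, 2.3).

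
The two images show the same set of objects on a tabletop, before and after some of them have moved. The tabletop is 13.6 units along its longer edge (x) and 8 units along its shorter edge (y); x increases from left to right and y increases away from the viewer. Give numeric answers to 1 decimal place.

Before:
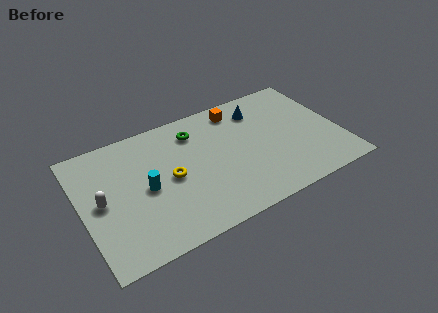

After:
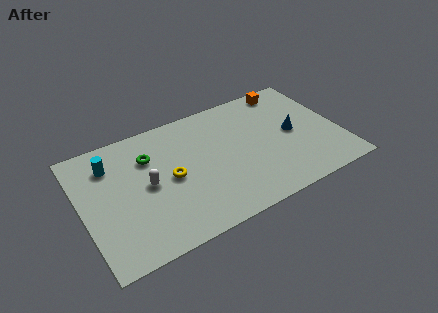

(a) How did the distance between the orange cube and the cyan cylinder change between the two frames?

+3.7

The distance was about 6.1 in the first image and 9.8 in the second, so they moved 3.7 units further apart.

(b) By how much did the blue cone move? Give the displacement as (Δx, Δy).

(1.5, -2.3)

From the two frames, the blue cone sits at roughly (9.7, 6.3) before and (11.2, 4.0) after.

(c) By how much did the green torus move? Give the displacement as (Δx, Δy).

(-2.5, -0.6)

From the two frames, the green torus sits at roughly (6.2, 6.3) before and (3.7, 5.7) after.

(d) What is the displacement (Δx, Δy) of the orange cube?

(2.8, 0.3)

From the two frames, the orange cube sits at roughly (8.6, 6.8) before and (11.4, 7.1) after.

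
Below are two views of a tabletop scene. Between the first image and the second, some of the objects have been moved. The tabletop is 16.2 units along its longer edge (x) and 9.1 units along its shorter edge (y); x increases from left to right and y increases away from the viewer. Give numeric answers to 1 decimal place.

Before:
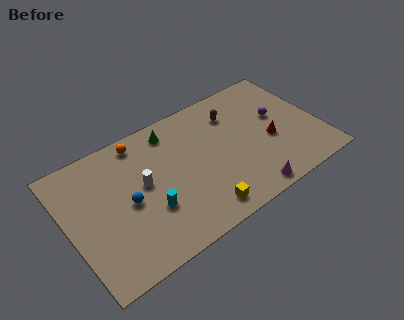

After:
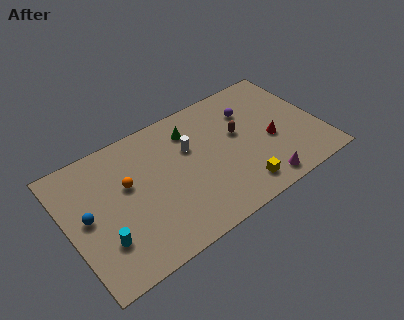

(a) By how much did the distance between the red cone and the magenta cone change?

-0.6

They were about 3.6 units apart before and 3.0 after — 0.6 units closer together.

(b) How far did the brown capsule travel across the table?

1.6

The brown capsule moved from about (11.1, 6.9) to (11.1, 5.3), a distance of √(0.0² + 1.6²) ≈ 1.6.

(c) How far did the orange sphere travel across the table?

2.8

The orange sphere moved from about (5.1, 8.0) to (3.9, 5.5), a distance of √(1.2² + 2.5²) ≈ 2.8.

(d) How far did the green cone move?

1.3

The green cone moved from about (7.1, 7.7) to (8.3, 7.1), a distance of √(1.2² + 0.6²) ≈ 1.3.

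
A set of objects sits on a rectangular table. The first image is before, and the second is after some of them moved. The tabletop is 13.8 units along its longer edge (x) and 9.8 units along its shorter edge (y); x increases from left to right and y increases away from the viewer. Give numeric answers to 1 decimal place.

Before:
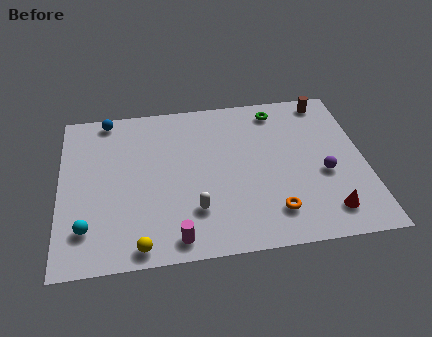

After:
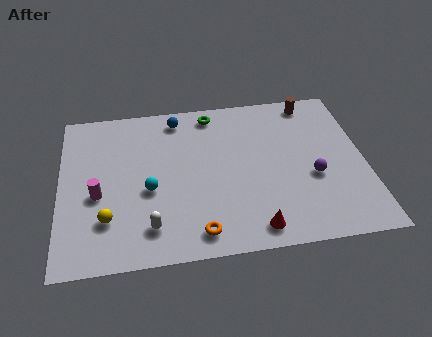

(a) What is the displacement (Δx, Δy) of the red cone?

(-3.3, -0.5)

From the two frames, the red cone sits at roughly (11.9, 1.7) before and (8.6, 1.2) after.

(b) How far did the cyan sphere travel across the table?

3.4

From (1.2, 2.2) to (4.0, 4.1), the cyan sphere covered √(2.8² + 1.9²) ≈ 3.4 units.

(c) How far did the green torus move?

3.0

The green torus moved from about (10.0, 8.4) to (7.0, 8.6), a distance of √(3.0² + 0.2²) ≈ 3.0.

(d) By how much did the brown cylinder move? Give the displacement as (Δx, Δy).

(-0.7, 0.0)

From the two frames, the brown cylinder sits at roughly (12.3, 8.7) before and (11.6, 8.7) after.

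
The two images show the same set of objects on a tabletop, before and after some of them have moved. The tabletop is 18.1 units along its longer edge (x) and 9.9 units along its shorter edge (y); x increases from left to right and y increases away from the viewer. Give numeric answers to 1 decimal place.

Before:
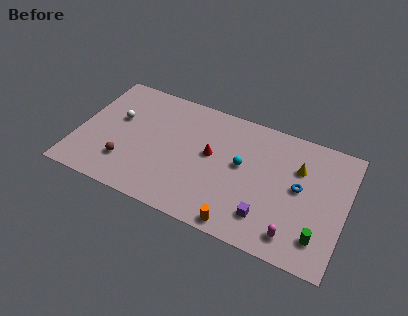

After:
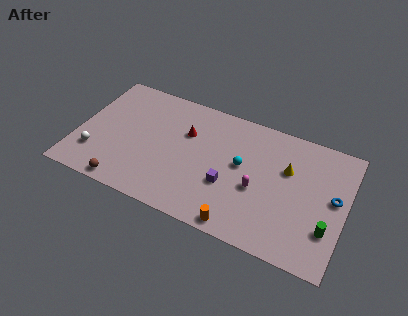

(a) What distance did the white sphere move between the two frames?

3.6

The white sphere was near (2.5, 6.0) before and (1.4, 2.6) after, so it travelled √(1.1² + 3.4²) ≈ 3.6 units.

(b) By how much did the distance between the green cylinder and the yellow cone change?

-0.4

Before: roughly 5.0 units apart; after: 4.6. That's 0.4 units closer together.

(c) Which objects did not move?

the orange cylinder and the cyan sphere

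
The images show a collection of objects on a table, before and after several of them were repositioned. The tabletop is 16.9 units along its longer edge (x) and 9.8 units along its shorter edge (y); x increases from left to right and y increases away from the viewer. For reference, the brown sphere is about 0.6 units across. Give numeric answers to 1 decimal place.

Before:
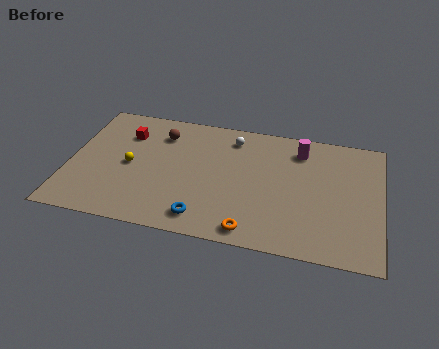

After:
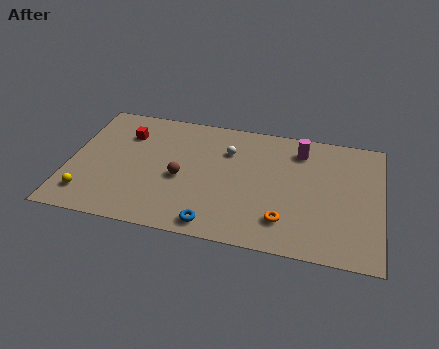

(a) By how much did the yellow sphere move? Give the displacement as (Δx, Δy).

(-2.1, -2.8)

From the two frames, the yellow sphere sits at roughly (3.3, 4.7) before and (1.2, 1.9) after.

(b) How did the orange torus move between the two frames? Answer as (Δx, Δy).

(1.7, 1.1)

The orange torus started near (10.1, 1.1) and ended near (11.8, 2.2).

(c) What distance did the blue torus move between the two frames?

0.7

The blue torus was near (7.5, 1.5) before and (8.1, 1.1) after, so it travelled √(0.6² + 0.4²) ≈ 0.7 units.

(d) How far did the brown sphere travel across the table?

3.5

From (4.8, 7.6) to (6.1, 4.3), the brown sphere covered √(1.3² + 3.3²) ≈ 3.5 units.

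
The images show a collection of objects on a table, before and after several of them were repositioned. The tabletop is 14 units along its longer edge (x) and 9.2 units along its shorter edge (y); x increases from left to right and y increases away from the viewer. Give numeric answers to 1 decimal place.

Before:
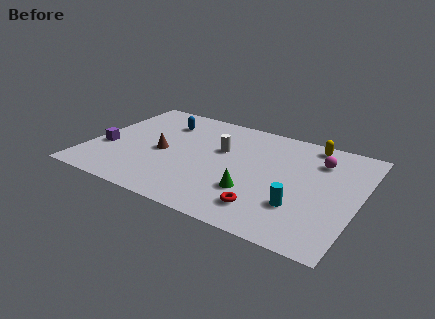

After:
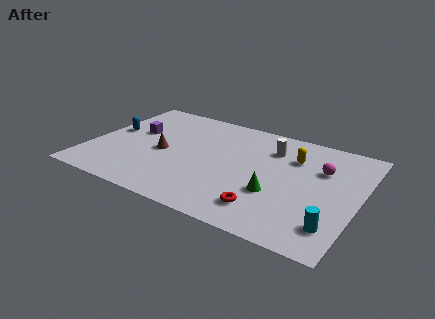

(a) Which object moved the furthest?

the blue capsule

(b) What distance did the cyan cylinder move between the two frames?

2.0

From (11.2, 2.7) to (13.0, 1.9), the cyan cylinder covered √(1.8² + 0.8²) ≈ 2.0 units.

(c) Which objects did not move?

the red torus and the brown cone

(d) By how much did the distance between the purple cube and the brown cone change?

-0.9

The distance was about 3.0 in the first image and 2.1 in the second, so they moved 0.9 units closer together.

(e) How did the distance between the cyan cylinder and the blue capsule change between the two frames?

+3.6

They were about 8.9 units apart before and 12.5 after — 3.6 units further apart.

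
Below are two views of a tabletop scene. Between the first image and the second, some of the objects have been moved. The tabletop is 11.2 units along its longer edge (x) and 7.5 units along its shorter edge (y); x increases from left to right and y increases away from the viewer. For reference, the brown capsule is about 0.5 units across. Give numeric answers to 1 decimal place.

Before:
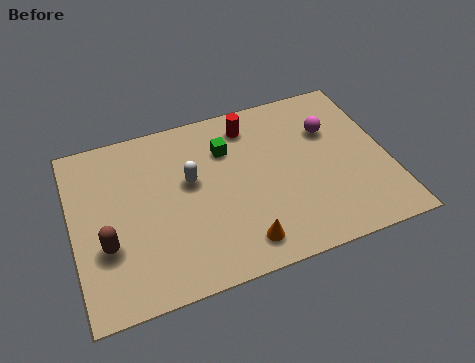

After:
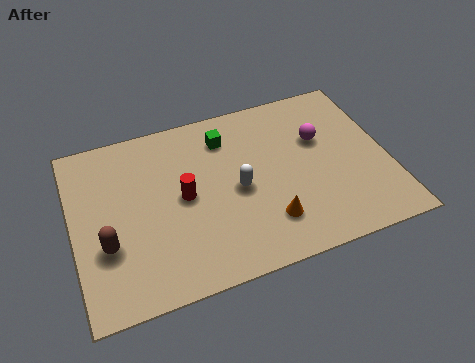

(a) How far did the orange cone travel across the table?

1.2

The orange cone was near (5.7, 1.2) before and (6.7, 1.8) after, so it travelled √(1.0² + 0.6²) ≈ 1.2 units.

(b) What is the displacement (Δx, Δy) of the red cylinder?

(-2.6, -2.4)

From the two frames, the red cylinder sits at roughly (6.5, 6.2) before and (3.9, 3.8) after.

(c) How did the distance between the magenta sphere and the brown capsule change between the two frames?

-0.5

The distance was about 8.6 in the first image and 8.1 in the second, so they moved 0.5 units closer together.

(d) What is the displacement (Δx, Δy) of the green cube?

(0.0, 0.5)

The green cube started near (5.6, 5.4) and ended near (5.6, 5.9).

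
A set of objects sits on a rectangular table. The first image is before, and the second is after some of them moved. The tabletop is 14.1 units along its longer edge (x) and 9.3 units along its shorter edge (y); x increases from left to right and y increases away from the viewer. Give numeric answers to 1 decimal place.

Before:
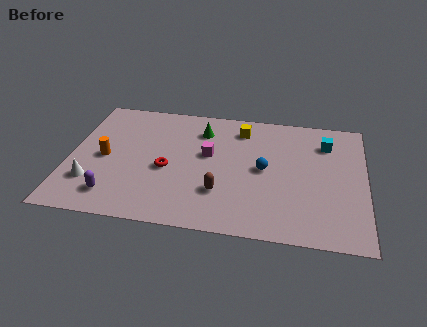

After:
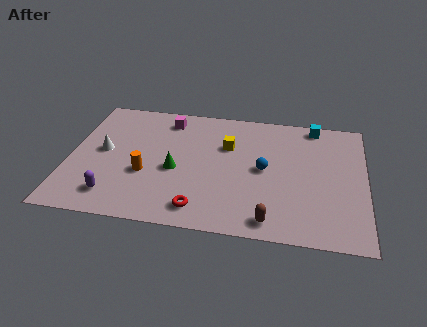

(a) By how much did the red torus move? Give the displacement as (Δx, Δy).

(1.7, -2.6)

The red torus started near (4.7, 4.0) and ended near (6.4, 1.4).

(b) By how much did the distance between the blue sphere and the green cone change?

+0.3

They were about 4.0 units apart before and 4.3 after — 0.3 units further apart.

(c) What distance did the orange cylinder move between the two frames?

2.2

From (1.7, 4.4) to (3.7, 3.5), the orange cylinder covered √(2.0² + 0.9²) ≈ 2.2 units.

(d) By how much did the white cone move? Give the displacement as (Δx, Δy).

(0.4, 2.4)

The white cone started near (1.2, 2.5) and ended near (1.6, 4.9).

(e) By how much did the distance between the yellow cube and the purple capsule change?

-1.4

The distance was about 8.3 in the first image and 6.9 in the second, so they moved 1.4 units closer together.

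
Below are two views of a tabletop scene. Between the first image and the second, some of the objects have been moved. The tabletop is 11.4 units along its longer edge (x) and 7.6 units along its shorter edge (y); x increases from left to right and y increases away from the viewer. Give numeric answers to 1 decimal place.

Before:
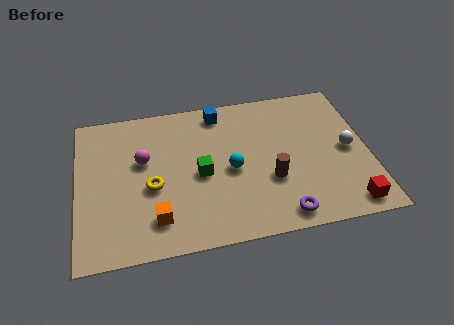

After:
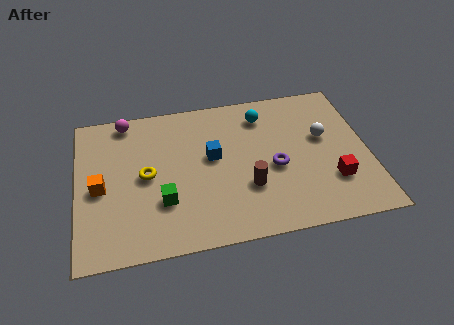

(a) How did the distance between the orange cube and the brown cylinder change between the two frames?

+1.2

Before: roughly 4.6 units apart; after: 5.8. That's 1.2 units further apart.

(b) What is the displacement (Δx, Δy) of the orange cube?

(-2.1, 1.9)

From the two frames, the orange cube sits at roughly (3.0, 1.6) before and (0.9, 3.5) after.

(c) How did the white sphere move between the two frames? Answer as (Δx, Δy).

(-0.9, 0.8)

The white sphere was at about (10.6, 3.7) and moved to about (9.7, 4.5).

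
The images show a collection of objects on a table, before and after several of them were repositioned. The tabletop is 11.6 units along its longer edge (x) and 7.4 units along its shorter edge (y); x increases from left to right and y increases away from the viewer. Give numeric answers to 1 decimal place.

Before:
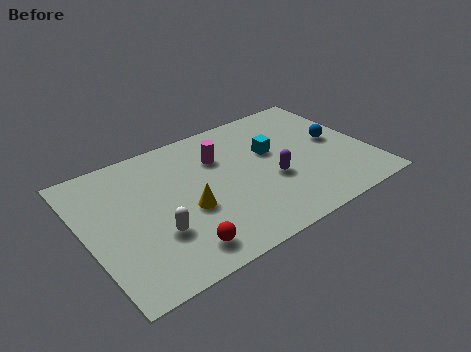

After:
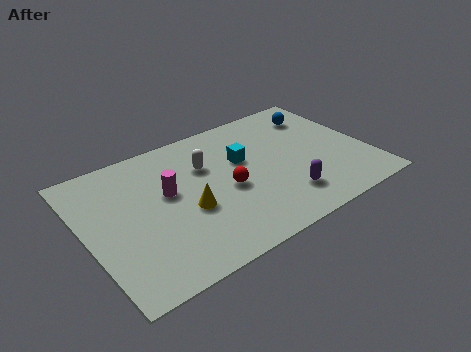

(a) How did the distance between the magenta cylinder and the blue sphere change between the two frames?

+2.0

They were about 4.9 units apart before and 6.9 after — 2.0 units further apart.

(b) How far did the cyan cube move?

1.2

The cyan cube moved from about (7.8, 4.5) to (6.6, 4.6), a distance of √(1.2² + 0.1²) ≈ 1.2.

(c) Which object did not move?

the yellow cone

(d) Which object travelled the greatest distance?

the white capsule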